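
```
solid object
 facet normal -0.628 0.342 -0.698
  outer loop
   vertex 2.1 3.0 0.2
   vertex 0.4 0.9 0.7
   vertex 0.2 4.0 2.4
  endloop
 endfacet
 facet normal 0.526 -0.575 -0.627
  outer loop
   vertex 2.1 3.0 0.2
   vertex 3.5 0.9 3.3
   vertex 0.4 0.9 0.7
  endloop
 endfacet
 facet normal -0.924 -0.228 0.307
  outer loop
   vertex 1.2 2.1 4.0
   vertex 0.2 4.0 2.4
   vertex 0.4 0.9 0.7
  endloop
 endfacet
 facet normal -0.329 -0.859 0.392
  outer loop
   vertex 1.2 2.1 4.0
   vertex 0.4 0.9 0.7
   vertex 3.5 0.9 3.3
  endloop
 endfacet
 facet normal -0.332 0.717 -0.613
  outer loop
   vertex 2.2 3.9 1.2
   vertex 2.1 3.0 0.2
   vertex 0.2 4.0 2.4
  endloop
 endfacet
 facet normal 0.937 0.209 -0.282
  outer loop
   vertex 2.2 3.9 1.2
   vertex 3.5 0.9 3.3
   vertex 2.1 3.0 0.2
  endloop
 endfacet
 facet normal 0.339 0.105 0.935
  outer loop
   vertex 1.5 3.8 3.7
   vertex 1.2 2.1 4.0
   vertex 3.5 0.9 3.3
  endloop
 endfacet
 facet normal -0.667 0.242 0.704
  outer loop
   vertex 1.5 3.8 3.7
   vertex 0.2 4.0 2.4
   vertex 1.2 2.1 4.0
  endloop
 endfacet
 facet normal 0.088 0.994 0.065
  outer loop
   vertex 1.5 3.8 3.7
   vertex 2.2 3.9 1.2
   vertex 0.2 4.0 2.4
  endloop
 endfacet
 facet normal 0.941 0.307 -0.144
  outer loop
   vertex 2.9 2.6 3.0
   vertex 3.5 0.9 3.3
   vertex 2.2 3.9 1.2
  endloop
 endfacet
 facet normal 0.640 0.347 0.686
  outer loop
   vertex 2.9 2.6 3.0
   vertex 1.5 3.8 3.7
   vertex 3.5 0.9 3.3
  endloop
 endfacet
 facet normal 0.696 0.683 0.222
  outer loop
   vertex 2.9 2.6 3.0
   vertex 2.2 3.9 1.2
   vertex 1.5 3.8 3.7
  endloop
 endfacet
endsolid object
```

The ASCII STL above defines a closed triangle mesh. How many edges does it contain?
18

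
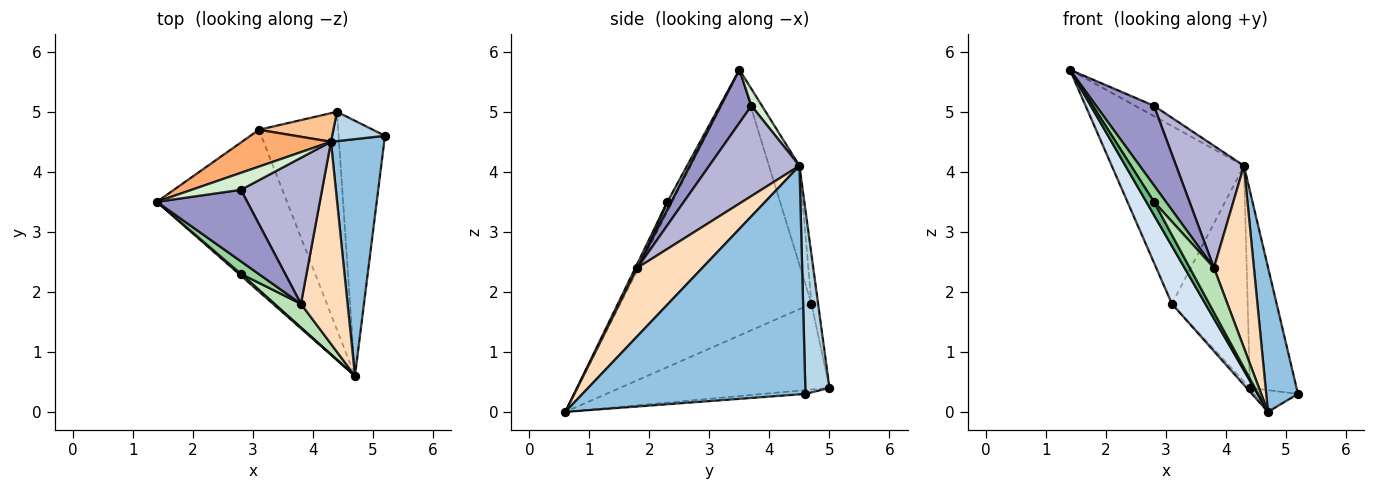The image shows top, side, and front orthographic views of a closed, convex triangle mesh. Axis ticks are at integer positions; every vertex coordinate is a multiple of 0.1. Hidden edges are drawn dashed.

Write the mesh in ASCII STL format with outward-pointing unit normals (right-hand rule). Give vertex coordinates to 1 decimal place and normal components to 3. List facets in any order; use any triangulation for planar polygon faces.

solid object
 facet normal -0.082 0.085 -0.993
  outer loop
   vertex 4.4 5.0 0.4
   vertex 5.2 4.6 0.3
   vertex 4.7 0.6 0.0
  endloop
 endfacet
 facet normal 0.965 -0.137 0.225
  outer loop
   vertex 4.3 4.5 4.1
   vertex 4.7 0.6 0.0
   vertex 5.2 4.6 0.3
  endloop
 endfacet
 facet normal 0.456 0.880 0.131
  outer loop
   vertex 4.3 4.5 4.1
   vertex 5.2 4.6 0.3
   vertex 4.4 5.0 0.4
  endloop
 endfacet
 facet normal -0.887 -0.155 -0.435
  outer loop
   vertex 3.1 4.7 1.8
   vertex 4.7 0.6 0.0
   vertex 1.4 3.5 5.7
  endloop
 endfacet
 facet normal -0.734 0.012 -0.679
  outer loop
   vertex 3.1 4.7 1.8
   vertex 4.4 5.0 0.4
   vertex 4.7 0.6 0.0
  endloop
 endfacet
 facet normal -0.220 0.955 0.198
  outer loop
   vertex 3.1 4.7 1.8
   vertex 1.4 3.5 5.7
   vertex 4.3 4.5 4.1
  endloop
 endfacet
 facet normal -0.087 0.988 0.131
  outer loop
   vertex 3.1 4.7 1.8
   vertex 4.3 4.5 4.1
   vertex 4.4 5.0 0.4
  endloop
 endfacet
 facet normal 0.736 -0.453 0.503
  outer loop
   vertex 3.8 1.8 2.4
   vertex 4.7 0.6 0.0
   vertex 4.3 4.5 4.1
  endloop
 endfacet
 facet normal -0.535 -0.837 0.116
  outer loop
   vertex 2.8 2.3 3.5
   vertex 1.4 3.5 5.7
   vertex 4.7 0.6 0.0
  endloop
 endfacet
 facet normal 0.257 -0.770 0.584
  outer loop
   vertex 2.8 2.3 3.5
   vertex 3.8 1.8 2.4
   vertex 1.4 3.5 5.7
  endloop
 endfacet
 facet normal 0.075 -0.880 0.468
  outer loop
   vertex 2.8 2.3 3.5
   vertex 4.7 0.6 0.0
   vertex 3.8 1.8 2.4
  endloop
 endfacet
 facet normal 0.280 0.500 0.820
  outer loop
   vertex 2.8 3.7 5.1
   vertex 4.3 4.5 4.1
   vertex 1.4 3.5 5.7
  endloop
 endfacet
 facet normal 0.366 -0.692 0.622
  outer loop
   vertex 2.8 3.7 5.1
   vertex 1.4 3.5 5.7
   vertex 3.8 1.8 2.4
  endloop
 endfacet
 facet normal 0.649 -0.488 0.584
  outer loop
   vertex 2.8 3.7 5.1
   vertex 3.8 1.8 2.4
   vertex 4.3 4.5 4.1
  endloop
 endfacet
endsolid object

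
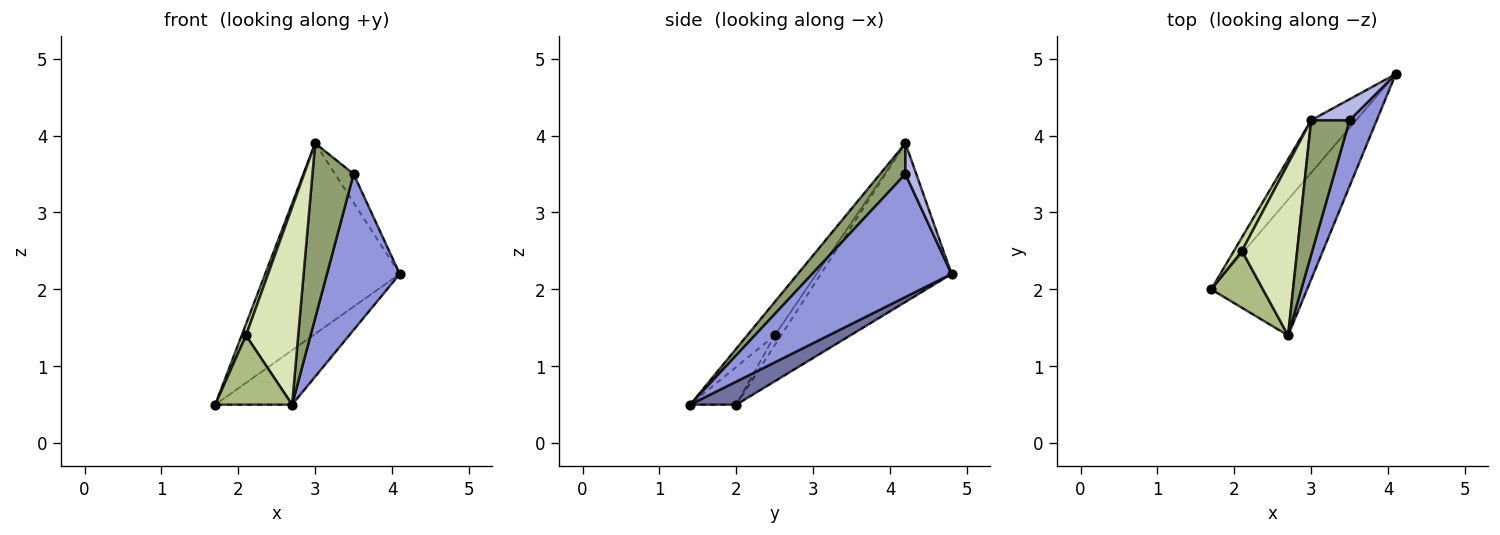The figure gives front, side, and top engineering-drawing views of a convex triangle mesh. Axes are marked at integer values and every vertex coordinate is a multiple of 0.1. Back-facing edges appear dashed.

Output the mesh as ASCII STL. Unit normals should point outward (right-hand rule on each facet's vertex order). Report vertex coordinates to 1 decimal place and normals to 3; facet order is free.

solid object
 facet normal 0.218 0.363 -0.906
  outer loop
   vertex 2.7 1.4 0.5
   vertex 1.7 2.0 0.5
   vertex 4.1 4.8 2.2
  endloop
 endfacet
 facet normal -0.684 0.704 -0.194
  outer loop
   vertex 3.0 4.2 3.9
   vertex 4.1 4.8 2.2
   vertex 1.7 2.0 0.5
  endloop
 endfacet
 facet normal 0.870 -0.454 0.192
  outer loop
   vertex 3.5 4.2 3.5
   vertex 2.7 1.4 0.5
   vertex 4.1 4.8 2.2
  endloop
 endfacet
 facet normal 0.427 0.730 0.534
  outer loop
   vertex 3.5 4.2 3.5
   vertex 4.1 4.8 2.2
   vertex 3.0 4.2 3.9
  endloop
 endfacet
 facet normal 0.438 -0.712 0.548
  outer loop
   vertex 3.5 4.2 3.5
   vertex 3.0 4.2 3.9
   vertex 2.7 1.4 0.5
  endloop
 endfacet
 facet normal -0.420 -0.701 0.576
  outer loop
   vertex 2.1 2.5 1.4
   vertex 1.7 2.0 0.5
   vertex 2.7 1.4 0.5
  endloop
 endfacet
 facet normal -0.684 -0.464 0.562
  outer loop
   vertex 2.1 2.5 1.4
   vertex 3.0 4.2 3.9
   vertex 1.7 2.0 0.5
  endloop
 endfacet
 facet normal -0.370 -0.701 0.610
  outer loop
   vertex 2.1 2.5 1.4
   vertex 2.7 1.4 0.5
   vertex 3.0 4.2 3.9
  endloop
 endfacet
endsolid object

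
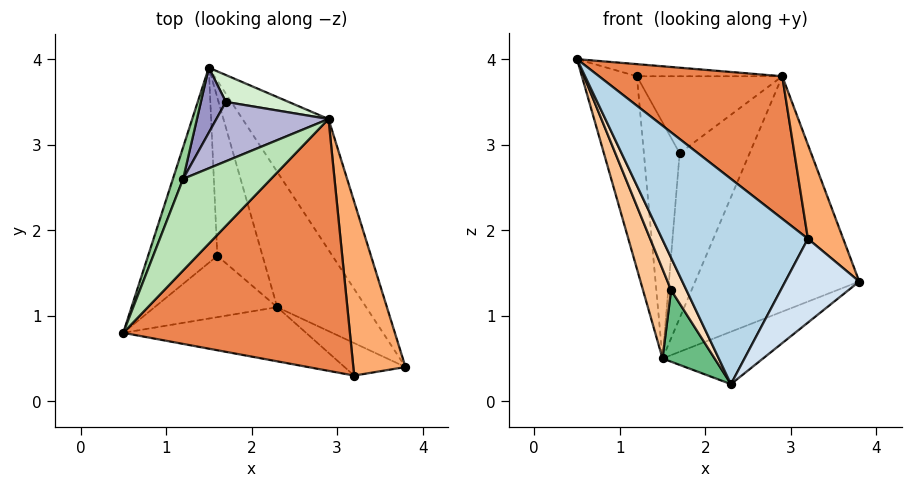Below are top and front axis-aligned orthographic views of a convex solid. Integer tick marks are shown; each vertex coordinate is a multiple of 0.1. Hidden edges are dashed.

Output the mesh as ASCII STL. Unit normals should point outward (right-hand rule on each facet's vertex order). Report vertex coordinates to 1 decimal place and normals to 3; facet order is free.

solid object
 facet normal 0.675 0.267 -0.688
  outer loop
   vertex 2.3 1.1 0.2
   vertex 1.5 3.9 0.5
   vertex 3.8 0.4 1.4
  endloop
 endfacet
 facet normal 0.835 0.480 -0.267
  outer loop
   vertex 2.9 3.3 3.8
   vertex 3.8 0.4 1.4
   vertex 1.5 3.9 0.5
  endloop
 endfacet
 facet normal -0.353 -0.905 -0.239
  outer loop
   vertex 3.2 0.3 1.9
   vertex 0.5 0.8 4.0
   vertex 2.3 1.1 0.2
  endloop
 endfacet
 facet normal -0.144 -0.923 -0.358
  outer loop
   vertex 3.2 0.3 1.9
   vertex 2.3 1.1 0.2
   vertex 3.8 0.4 1.4
  endloop
 endfacet
 facet normal 0.505 -0.425 0.751
  outer loop
   vertex 3.2 0.3 1.9
   vertex 2.9 3.3 3.8
   vertex 0.5 0.8 4.0
  endloop
 endfacet
 facet normal 0.630 -0.369 0.683
  outer loop
   vertex 3.2 0.3 1.9
   vertex 3.8 0.4 1.4
   vertex 2.9 3.3 3.8
  endloop
 endfacet
 facet normal -0.884 -0.195 -0.425
  outer loop
   vertex 1.6 1.7 1.3
   vertex 0.5 0.8 4.0
   vertex 1.5 3.9 0.5
  endloop
 endfacet
 facet normal -0.873 -0.227 -0.431
  outer loop
   vertex 1.6 1.7 1.3
   vertex 2.3 1.1 0.2
   vertex 0.5 0.8 4.0
  endloop
 endfacet
 facet normal -0.872 -0.202 -0.445
  outer loop
   vertex 1.6 1.7 1.3
   vertex 1.5 3.9 0.5
   vertex 2.3 1.1 0.2
  endloop
 endfacet
 facet normal -0.928 0.368 0.060
  outer loop
   vertex 1.2 2.6 3.8
   vertex 1.5 3.9 0.5
   vertex 0.5 0.8 4.0
  endloop
 endfacet
 facet normal -0.054 0.131 0.990
  outer loop
   vertex 1.2 2.6 3.8
   vertex 0.5 0.8 4.0
   vertex 2.9 3.3 3.8
  endloop
 endfacet
 facet normal 0.044 0.986 0.161
  outer loop
   vertex 1.7 3.5 2.9
   vertex 2.9 3.3 3.8
   vertex 1.5 3.9 0.5
  endloop
 endfacet
 facet normal -0.783 0.600 0.165
  outer loop
   vertex 1.7 3.5 2.9
   vertex 1.5 3.9 0.5
   vertex 1.2 2.6 3.8
  endloop
 endfacet
 facet normal -0.310 0.753 0.581
  outer loop
   vertex 1.7 3.5 2.9
   vertex 1.2 2.6 3.8
   vertex 2.9 3.3 3.8
  endloop
 endfacet
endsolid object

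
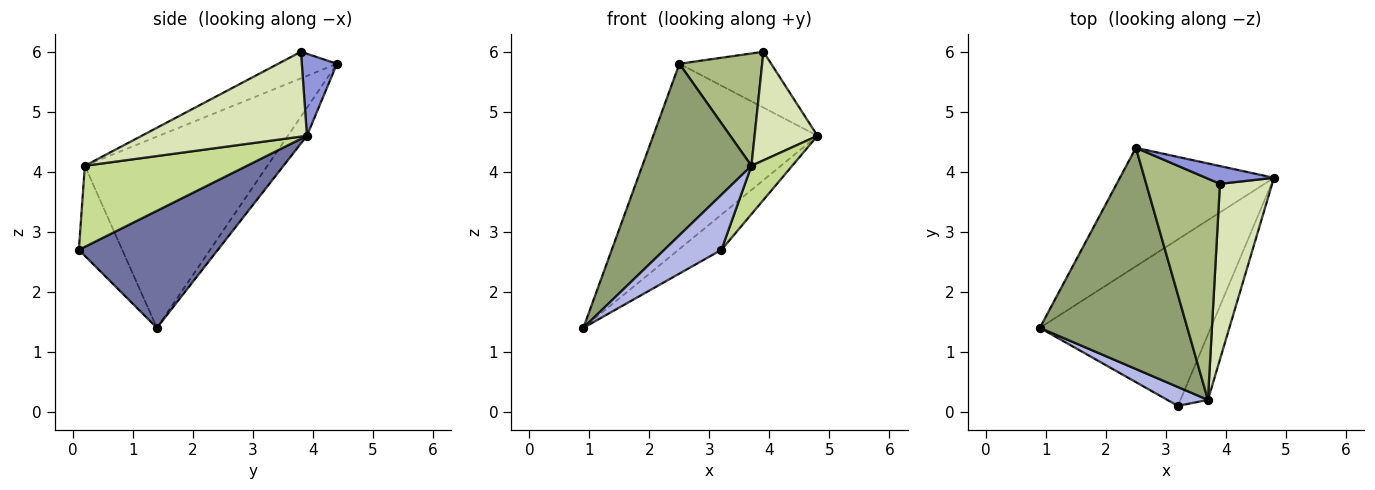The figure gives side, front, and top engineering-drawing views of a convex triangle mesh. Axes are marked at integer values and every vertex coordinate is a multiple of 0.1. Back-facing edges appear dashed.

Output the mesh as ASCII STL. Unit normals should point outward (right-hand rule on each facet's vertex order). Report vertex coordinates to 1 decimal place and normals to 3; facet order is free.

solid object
 facet normal 0.557 0.172 -0.813
  outer loop
   vertex 3.2 0.1 2.7
   vertex 0.9 1.4 1.4
   vertex 4.8 3.9 4.6
  endloop
 endfacet
 facet normal -0.097 0.838 -0.536
  outer loop
   vertex 2.5 4.4 5.8
   vertex 4.8 3.9 4.6
   vertex 0.9 1.4 1.4
  endloop
 endfacet
 facet normal 0.343 0.895 0.284
  outer loop
   vertex 3.9 3.8 6.0
   vertex 4.8 3.9 4.6
   vertex 2.5 4.4 5.8
  endloop
 endfacet
 facet normal -0.583 -0.769 0.263
  outer loop
   vertex 3.7 0.2 4.1
   vertex 0.9 1.4 1.4
   vertex 3.2 0.1 2.7
  endloop
 endfacet
 facet normal -0.716 -0.428 0.552
  outer loop
   vertex 3.7 0.2 4.1
   vertex 2.5 4.4 5.8
   vertex 0.9 1.4 1.4
  endloop
 endfacet
 facet normal -0.306 -0.431 0.849
  outer loop
   vertex 3.7 0.2 4.1
   vertex 3.9 3.8 6.0
   vertex 2.5 4.4 5.8
  endloop
 endfacet
 facet normal 0.921 -0.232 -0.312
  outer loop
   vertex 3.7 0.2 4.1
   vertex 3.2 0.1 2.7
   vertex 4.8 3.9 4.6
  endloop
 endfacet
 facet normal 0.810 -0.308 0.499
  outer loop
   vertex 3.7 0.2 4.1
   vertex 4.8 3.9 4.6
   vertex 3.9 3.8 6.0
  endloop
 endfacet
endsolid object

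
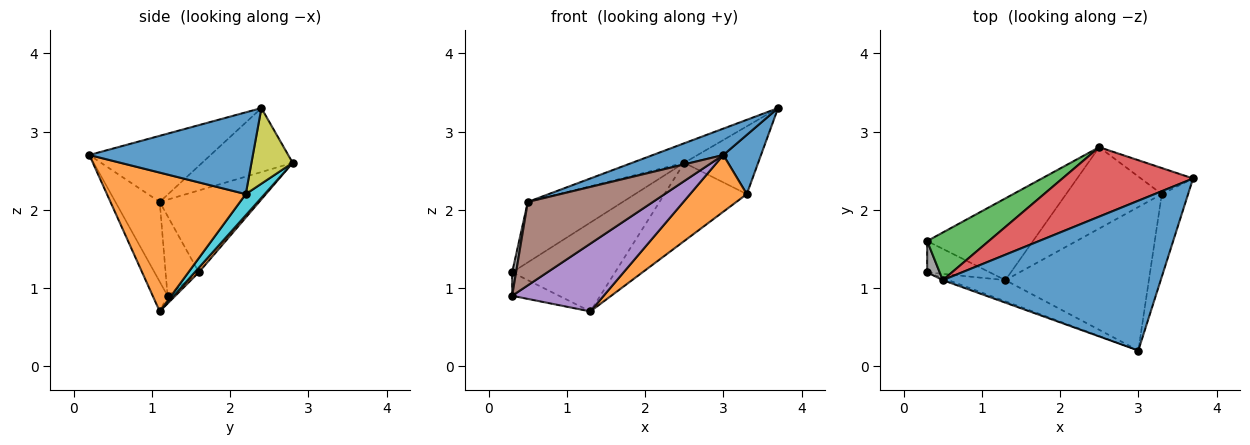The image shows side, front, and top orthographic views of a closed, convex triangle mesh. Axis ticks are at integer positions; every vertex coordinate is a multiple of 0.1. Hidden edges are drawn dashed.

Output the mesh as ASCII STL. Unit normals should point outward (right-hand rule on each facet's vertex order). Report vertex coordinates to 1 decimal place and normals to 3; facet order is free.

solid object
 facet normal -0.286 -0.166 0.944
  outer loop
   vertex 0.5 1.1 2.1
   vertex 3.0 0.2 2.7
   vertex 3.7 2.4 3.3
  endloop
 endfacet
 facet normal 0.029 0.736 -0.677
  outer loop
   vertex 2.5 2.8 2.6
   vertex 1.3 1.1 0.7
   vertex 0.3 1.6 1.2
  endloop
 endfacet
 facet normal -0.635 0.607 0.478
  outer loop
   vertex 2.5 2.8 2.6
   vertex 0.3 1.6 1.2
   vertex 0.5 1.1 2.1
  endloop
 endfacet
 facet normal -0.426 0.245 0.871
  outer loop
   vertex 2.5 2.8 2.6
   vertex 0.5 1.1 2.1
   vertex 3.7 2.4 3.3
  endloop
 endfacet
 facet normal -0.153 -0.943 -0.294
  outer loop
   vertex 0.3 1.2 0.9
   vertex 1.3 1.1 0.7
   vertex 3.0 0.2 2.7
  endloop
 endfacet
 facet normal -0.334 -0.942 -0.023
  outer loop
   vertex 0.3 1.2 0.9
   vertex 3.0 0.2 2.7
   vertex 0.5 1.1 2.1
  endloop
 endfacet
 facet normal -0.100 0.597 -0.796
  outer loop
   vertex 0.3 1.2 0.9
   vertex 0.3 1.6 1.2
   vertex 1.3 1.1 0.7
  endloop
 endfacet
 facet normal -0.981 -0.115 0.154
  outer loop
   vertex 0.3 1.2 0.9
   vertex 0.5 1.1 2.1
   vertex 0.3 1.6 1.2
  endloop
 endfacet
 facet normal 0.462 0.828 -0.318
  outer loop
   vertex 3.3 2.2 2.2
   vertex 2.5 2.8 2.6
   vertex 3.7 2.4 3.3
  endloop
 endfacet
 facet normal 0.157 0.684 -0.712
  outer loop
   vertex 3.3 2.2 2.2
   vertex 1.3 1.1 0.7
   vertex 2.5 2.8 2.6
  endloop
 endfacet
 facet normal 0.930 -0.214 -0.299
  outer loop
   vertex 3.3 2.2 2.2
   vertex 3.7 2.4 3.3
   vertex 3.0 0.2 2.7
  endloop
 endfacet
 facet normal 0.669 -0.273 -0.691
  outer loop
   vertex 3.3 2.2 2.2
   vertex 3.0 0.2 2.7
   vertex 1.3 1.1 0.7
  endloop
 endfacet
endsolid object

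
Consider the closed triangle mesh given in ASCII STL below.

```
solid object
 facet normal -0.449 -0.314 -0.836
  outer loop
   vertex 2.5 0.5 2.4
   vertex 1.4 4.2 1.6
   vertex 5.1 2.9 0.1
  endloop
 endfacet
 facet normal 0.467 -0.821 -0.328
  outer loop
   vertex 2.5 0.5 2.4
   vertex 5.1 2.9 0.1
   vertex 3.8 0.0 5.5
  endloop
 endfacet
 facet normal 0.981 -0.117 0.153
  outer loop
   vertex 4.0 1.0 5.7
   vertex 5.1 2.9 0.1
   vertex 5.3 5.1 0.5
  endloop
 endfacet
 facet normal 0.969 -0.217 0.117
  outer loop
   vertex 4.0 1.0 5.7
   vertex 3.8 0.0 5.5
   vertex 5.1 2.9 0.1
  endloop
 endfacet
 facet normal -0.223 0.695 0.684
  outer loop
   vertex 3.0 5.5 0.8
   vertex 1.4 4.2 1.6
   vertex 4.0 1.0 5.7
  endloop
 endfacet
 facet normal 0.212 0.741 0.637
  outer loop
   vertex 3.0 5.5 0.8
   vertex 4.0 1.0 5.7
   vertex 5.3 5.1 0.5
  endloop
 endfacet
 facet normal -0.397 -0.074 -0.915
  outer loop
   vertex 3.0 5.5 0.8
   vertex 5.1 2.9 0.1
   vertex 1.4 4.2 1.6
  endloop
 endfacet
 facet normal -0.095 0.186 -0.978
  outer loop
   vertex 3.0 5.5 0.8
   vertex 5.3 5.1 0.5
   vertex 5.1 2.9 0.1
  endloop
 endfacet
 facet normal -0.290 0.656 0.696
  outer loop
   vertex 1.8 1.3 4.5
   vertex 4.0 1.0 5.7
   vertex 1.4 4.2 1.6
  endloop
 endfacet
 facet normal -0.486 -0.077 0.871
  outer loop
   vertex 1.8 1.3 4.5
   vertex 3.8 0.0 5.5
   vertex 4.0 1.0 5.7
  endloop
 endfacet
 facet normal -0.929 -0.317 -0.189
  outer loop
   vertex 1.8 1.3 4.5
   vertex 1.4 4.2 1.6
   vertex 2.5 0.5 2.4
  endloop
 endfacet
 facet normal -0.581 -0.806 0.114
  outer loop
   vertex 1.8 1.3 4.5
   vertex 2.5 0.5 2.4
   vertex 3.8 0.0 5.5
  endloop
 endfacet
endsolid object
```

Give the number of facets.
12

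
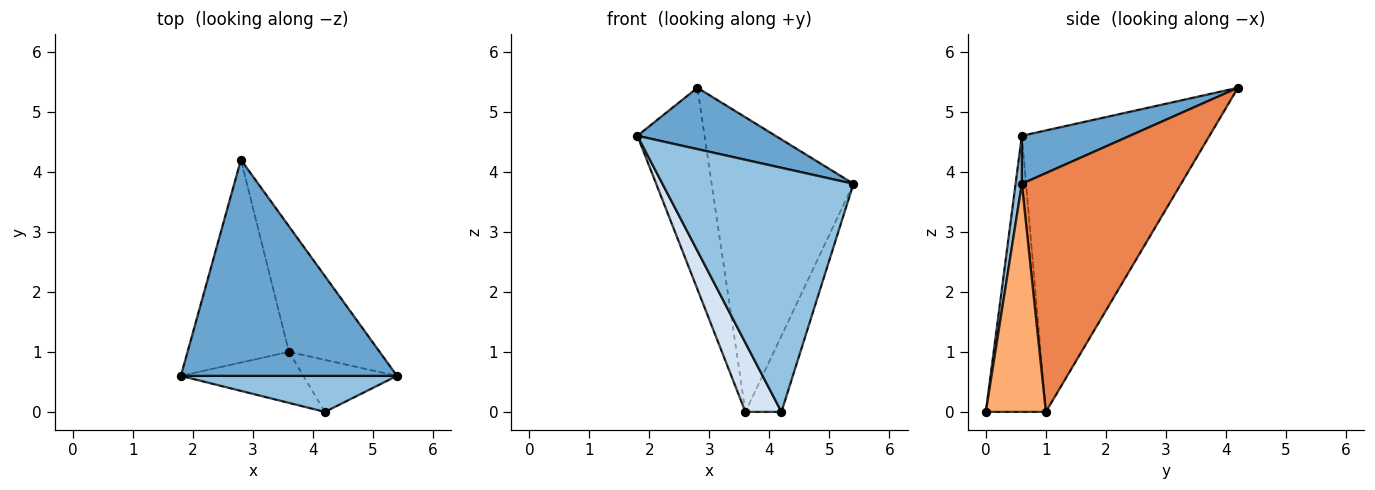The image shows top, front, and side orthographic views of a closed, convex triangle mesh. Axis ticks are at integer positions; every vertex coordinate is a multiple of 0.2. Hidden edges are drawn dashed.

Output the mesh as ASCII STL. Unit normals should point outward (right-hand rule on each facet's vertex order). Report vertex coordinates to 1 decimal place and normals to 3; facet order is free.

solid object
 facet normal 0.209 -0.267 0.941
  outer loop
   vertex 2.8 4.2 5.4
   vertex 1.8 0.6 4.6
   vertex 5.4 0.6 3.8
  endloop
 endfacet
 facet normal 0.032 -0.989 0.146
  outer loop
   vertex 4.2 0.0 0.0
   vertex 5.4 0.6 3.8
   vertex 1.8 0.6 4.6
  endloop
 endfacet
 facet normal -0.892 0.319 -0.321
  outer loop
   vertex 3.6 1.0 0.0
   vertex 1.8 0.6 4.6
   vertex 2.8 4.2 5.4
  endloop
 endfacet
 facet normal -0.801 -0.481 -0.355
  outer loop
   vertex 3.6 1.0 0.0
   vertex 4.2 0.0 0.0
   vertex 1.8 0.6 4.6
  endloop
 endfacet
 facet normal 0.718 0.640 -0.273
  outer loop
   vertex 3.6 1.0 0.0
   vertex 2.8 4.2 5.4
   vertex 5.4 0.6 3.8
  endloop
 endfacet
 facet normal 0.809 0.485 -0.332
  outer loop
   vertex 3.6 1.0 0.0
   vertex 5.4 0.6 3.8
   vertex 4.2 0.0 0.0
  endloop
 endfacet
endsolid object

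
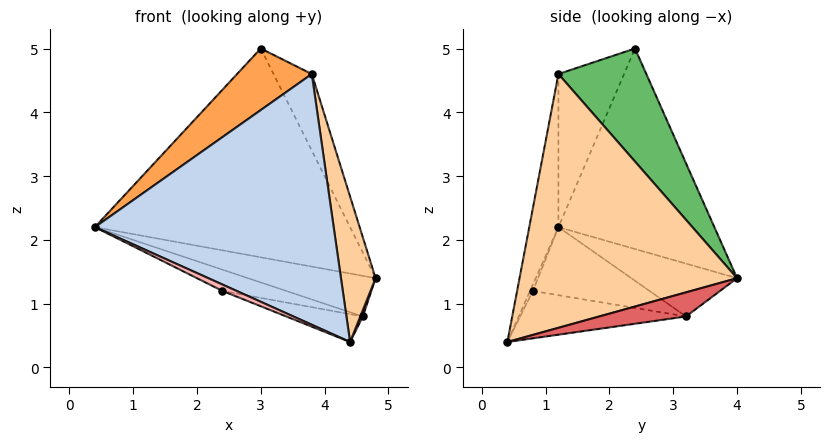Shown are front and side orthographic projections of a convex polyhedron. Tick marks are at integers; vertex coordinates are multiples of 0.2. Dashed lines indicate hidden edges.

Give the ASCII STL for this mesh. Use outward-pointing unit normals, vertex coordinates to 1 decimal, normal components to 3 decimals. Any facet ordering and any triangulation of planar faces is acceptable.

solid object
 facet normal -0.518 0.847 0.118
  outer loop
   vertex 3.0 2.4 5.0
   vertex 4.8 4.0 1.4
   vertex 0.4 1.2 2.2
  endloop
 endfacet
 facet normal -0.119 -0.978 0.169
  outer loop
   vertex 3.8 1.2 4.6
   vertex 0.4 1.2 2.2
   vertex 4.4 0.4 0.4
  endloop
 endfacet
 facet normal -0.482 -0.549 0.683
  outer loop
   vertex 3.8 1.2 4.6
   vertex 3.0 2.4 5.0
   vertex 0.4 1.2 2.2
  endloop
 endfacet
 facet normal 0.973 -0.155 0.169
  outer loop
   vertex 3.8 1.2 4.6
   vertex 4.4 0.4 0.4
   vertex 4.8 4.0 1.4
  endloop
 endfacet
 facet normal 0.774 0.337 0.537
  outer loop
   vertex 3.8 1.2 4.6
   vertex 4.8 4.0 1.4
   vertex 3.0 2.4 5.0
  endloop
 endfacet
 facet normal -0.495 0.597 -0.631
  outer loop
   vertex 4.6 3.2 0.8
   vertex 0.4 1.2 2.2
   vertex 4.8 4.0 1.4
  endloop
 endfacet
 facet normal 0.959 -0.028 -0.282
  outer loop
   vertex 4.6 3.2 0.8
   vertex 4.8 4.0 1.4
   vertex 4.4 0.4 0.4
  endloop
 endfacet
 facet normal -0.196 -0.981 0.000
  outer loop
   vertex 2.4 0.8 1.2
   vertex 4.4 0.4 0.4
   vertex 0.4 1.2 2.2
  endloop
 endfacet
 facet normal -0.401 0.219 -0.890
  outer loop
   vertex 2.4 0.8 1.2
   vertex 0.4 1.2 2.2
   vertex 4.6 3.2 0.8
  endloop
 endfacet
 facet normal -0.340 0.157 -0.927
  outer loop
   vertex 2.4 0.8 1.2
   vertex 4.6 3.2 0.8
   vertex 4.4 0.4 0.4
  endloop
 endfacet
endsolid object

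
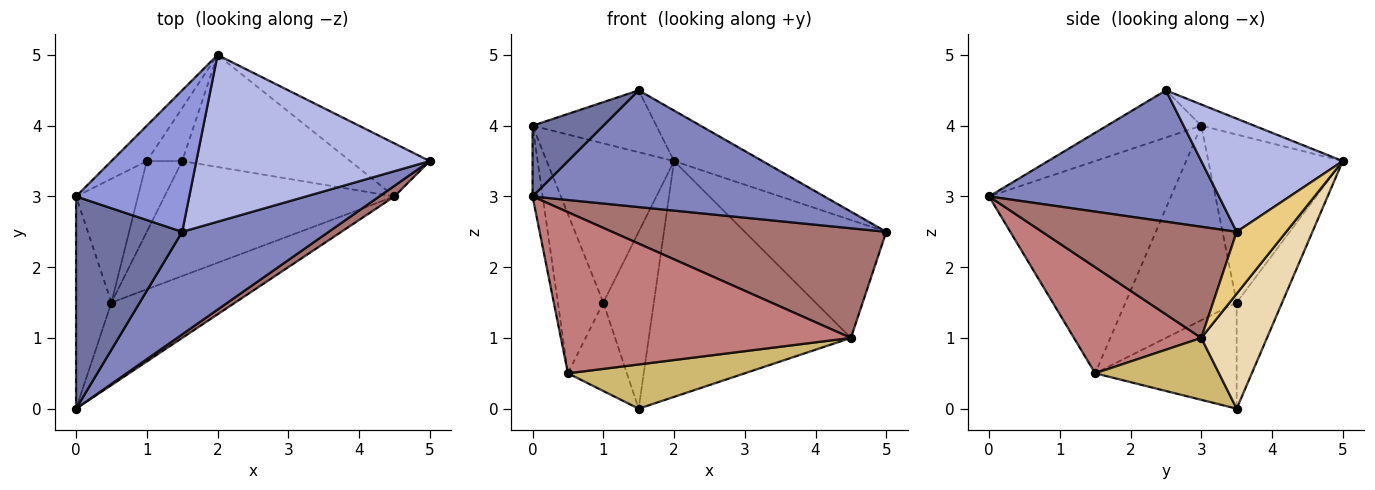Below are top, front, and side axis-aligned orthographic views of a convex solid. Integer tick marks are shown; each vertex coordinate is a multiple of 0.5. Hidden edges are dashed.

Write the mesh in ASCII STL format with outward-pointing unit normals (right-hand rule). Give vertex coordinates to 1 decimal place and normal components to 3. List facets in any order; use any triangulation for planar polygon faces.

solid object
 facet normal -0.389 -0.291 0.874
  outer loop
   vertex 1.5 2.5 4.5
   vertex 0.0 3.0 4.0
   vertex 0.0 0.0 3.0
  endloop
 endfacet
 facet normal 0.509 -0.646 0.568
  outer loop
   vertex 1.5 2.5 4.5
   vertex 0.0 0.0 3.0
   vertex 5.0 3.5 2.5
  endloop
 endfacet
 facet normal -0.169 0.395 0.903
  outer loop
   vertex 1.5 2.5 4.5
   vertex 2.0 5.0 3.5
   vertex 0.0 3.0 4.0
  endloop
 endfacet
 facet normal 0.421 0.263 0.868
  outer loop
   vertex 1.5 2.5 4.5
   vertex 5.0 3.5 2.5
   vertex 2.0 5.0 3.5
  endloop
 endfacet
 facet normal -0.985 0.055 -0.164
  outer loop
   vertex 0.5 1.5 0.5
   vertex 0.0 0.0 3.0
   vertex 0.0 3.0 4.0
  endloop
 endfacet
 facet normal -0.718 0.680 -0.151
  outer loop
   vertex 1.0 3.5 1.5
   vertex 0.0 3.0 4.0
   vertex 2.0 5.0 3.5
  endloop
 endfacet
 facet normal -0.653 0.725 -0.218
  outer loop
   vertex 1.0 3.5 1.5
   vertex 2.0 5.0 3.5
   vertex 1.5 3.5 0.0
  endloop
 endfacet
 facet normal -0.888 0.363 -0.282
  outer loop
   vertex 1.0 3.5 1.5
   vertex 0.5 1.5 0.5
   vertex 0.0 3.0 4.0
  endloop
 endfacet
 facet normal -0.882 0.368 -0.294
  outer loop
   vertex 1.0 3.5 1.5
   vertex 1.5 3.5 0.0
   vertex 0.5 1.5 0.5
  endloop
 endfacet
 facet normal 0.244 -0.348 -0.905
  outer loop
   vertex 4.5 3.0 1.0
   vertex 0.5 1.5 0.5
   vertex 1.5 3.5 0.0
  endloop
 endfacet
 facet normal 0.304 0.869 -0.391
  outer loop
   vertex 4.5 3.0 1.0
   vertex 2.0 5.0 3.5
   vertex 5.0 3.5 2.5
  endloop
 endfacet
 facet normal 0.282 0.867 -0.412
  outer loop
   vertex 4.5 3.0 1.0
   vertex 1.5 3.5 0.0
   vertex 2.0 5.0 3.5
  endloop
 endfacet
 facet normal 0.577 -0.813 0.079
  outer loop
   vertex 4.5 3.0 1.0
   vertex 5.0 3.5 2.5
   vertex 0.0 0.0 3.0
  endloop
 endfacet
 facet normal 0.364 -0.829 -0.425
  outer loop
   vertex 4.5 3.0 1.0
   vertex 0.0 0.0 3.0
   vertex 0.5 1.5 0.5
  endloop
 endfacet
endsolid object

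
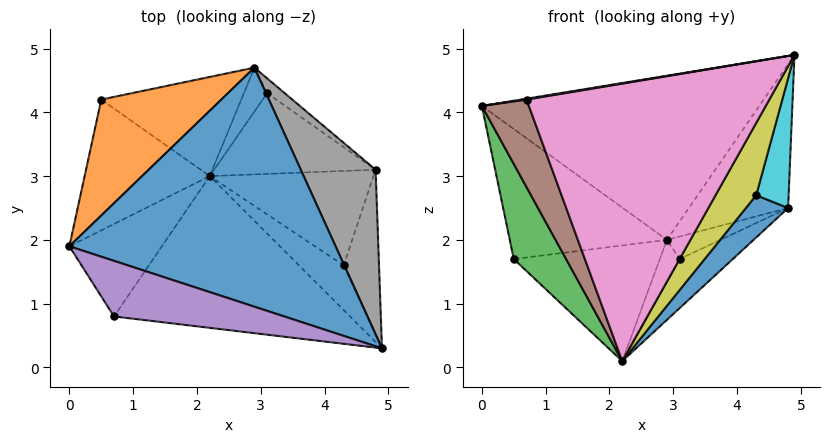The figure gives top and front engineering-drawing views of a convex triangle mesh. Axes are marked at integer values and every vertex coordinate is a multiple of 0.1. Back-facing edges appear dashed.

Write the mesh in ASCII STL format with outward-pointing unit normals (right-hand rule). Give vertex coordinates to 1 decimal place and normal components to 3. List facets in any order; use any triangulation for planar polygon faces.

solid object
 facet normal 0.050 0.565 0.823
  outer loop
   vertex 2.9 4.7 2.0
   vertex 0.0 1.9 4.1
   vertex 4.9 0.3 4.9
  endloop
 endfacet
 facet normal -0.232 0.726 0.647
  outer loop
   vertex 0.5 4.2 1.7
   vertex 0.0 1.9 4.1
   vertex 2.9 4.7 2.0
  endloop
 endfacet
 facet normal -0.762 -0.381 -0.524
  outer loop
   vertex 0.5 4.2 1.7
   vertex 2.2 3.0 0.1
   vertex 0.0 1.9 4.1
  endloop
 endfacet
 facet normal -0.077 0.757 -0.649
  outer loop
   vertex 0.5 4.2 1.7
   vertex 2.9 4.7 2.0
   vertex 2.2 3.0 0.1
  endloop
 endfacet
 facet normal -0.166 -0.016 0.986
  outer loop
   vertex 0.7 0.8 4.2
   vertex 4.9 0.3 4.9
   vertex 0.0 1.9 4.1
  endloop
 endfacet
 facet normal -0.699 -0.492 -0.520
  outer loop
   vertex 0.7 0.8 4.2
   vertex 0.0 1.9 4.1
   vertex 2.2 3.0 0.1
  endloop
 endfacet
 facet normal -0.024 -0.877 -0.480
  outer loop
   vertex 0.7 0.8 4.2
   vertex 2.2 3.0 0.1
   vertex 4.9 0.3 4.9
  endloop
 endfacet
 facet normal 0.335 0.620 0.709
  outer loop
   vertex 4.8 3.1 2.5
   vertex 2.9 4.7 2.0
   vertex 4.9 0.3 4.9
  endloop
 endfacet
 facet normal 0.083 -0.848 -0.524
  outer loop
   vertex 4.3 1.6 2.7
   vertex 4.9 0.3 4.9
   vertex 2.2 3.0 0.1
  endloop
 endfacet
 facet normal 0.839 -0.337 -0.428
  outer loop
   vertex 4.3 1.6 2.7
   vertex 4.8 3.1 2.5
   vertex 4.9 0.3 4.9
  endloop
 endfacet
 facet normal 0.651 -0.309 -0.693
  outer loop
   vertex 4.3 1.6 2.7
   vertex 2.2 3.0 0.1
   vertex 4.8 3.1 2.5
  endloop
 endfacet
 facet normal 0.280 0.662 -0.695
  outer loop
   vertex 3.1 4.3 1.7
   vertex 2.2 3.0 0.1
   vertex 2.9 4.7 2.0
  endloop
 endfacet
 facet normal 0.647 0.637 -0.419
  outer loop
   vertex 3.1 4.3 1.7
   vertex 2.9 4.7 2.0
   vertex 4.8 3.1 2.5
  endloop
 endfacet
 facet normal 0.609 0.412 -0.677
  outer loop
   vertex 3.1 4.3 1.7
   vertex 4.8 3.1 2.5
   vertex 2.2 3.0 0.1
  endloop
 endfacet
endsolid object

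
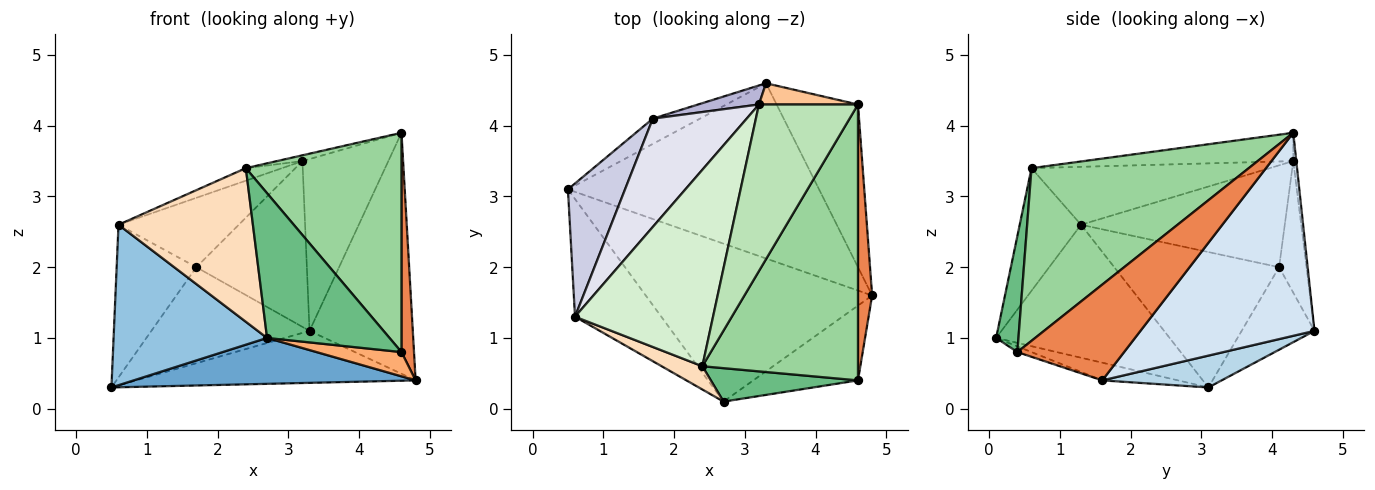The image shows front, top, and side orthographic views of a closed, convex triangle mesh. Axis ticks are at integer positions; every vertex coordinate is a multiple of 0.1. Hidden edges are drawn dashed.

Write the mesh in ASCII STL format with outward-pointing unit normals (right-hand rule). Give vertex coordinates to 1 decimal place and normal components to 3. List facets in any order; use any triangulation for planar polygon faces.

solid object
 facet normal -0.075 -0.278 -0.958
  outer loop
   vertex 2.7 0.1 1.0
   vertex 0.5 3.1 0.3
   vertex 4.8 1.6 0.4
  endloop
 endfacet
 facet normal -0.674 -0.596 -0.437
  outer loop
   vertex 0.6 1.3 2.6
   vertex 0.5 3.1 0.3
   vertex 2.7 0.1 1.0
  endloop
 endfacet
 facet normal 0.121 0.282 -0.952
  outer loop
   vertex 3.3 4.6 1.1
   vertex 4.8 1.6 0.4
   vertex 0.5 3.1 0.3
  endloop
 endfacet
 facet normal 0.813 0.483 -0.326
  outer loop
   vertex 3.3 4.6 1.1
   vertex 4.6 4.3 3.9
   vertex 4.8 1.6 0.4
  endloop
 endfacet
 facet normal 0.983 -0.115 0.145
  outer loop
   vertex 4.6 0.4 0.8
   vertex 4.8 1.6 0.4
   vertex 4.6 4.3 3.9
  endloop
 endfacet
 facet normal -0.051 -0.308 -0.950
  outer loop
   vertex 4.6 0.4 0.8
   vertex 2.7 0.1 1.0
   vertex 4.8 1.6 0.4
  endloop
 endfacet
 facet normal -0.035 0.992 0.123
  outer loop
   vertex 3.2 4.3 3.5
   vertex 4.6 4.3 3.9
   vertex 3.3 4.6 1.1
  endloop
 endfacet
 facet normal -0.411 -0.901 0.136
  outer loop
   vertex 2.4 0.6 3.4
   vertex 0.6 1.3 2.6
   vertex 2.7 0.1 1.0
  endloop
 endfacet
 facet normal 0.175 -0.959 0.222
  outer loop
   vertex 2.4 0.6 3.4
   vertex 2.7 0.1 1.0
   vertex 4.6 0.4 0.8
  endloop
 endfacet
 facet normal 0.656 -0.470 0.591
  outer loop
   vertex 2.4 0.6 3.4
   vertex 4.6 0.4 0.8
   vertex 4.6 4.3 3.9
  endloop
 endfacet
 facet normal -0.275 0.033 0.961
  outer loop
   vertex 2.4 0.6 3.4
   vertex 4.6 4.3 3.9
   vertex 3.2 4.3 3.5
  endloop
 endfacet
 facet normal -0.386 0.059 0.921
  outer loop
   vertex 2.4 0.6 3.4
   vertex 3.2 4.3 3.5
   vertex 0.6 1.3 2.6
  endloop
 endfacet
 facet normal -0.407 0.883 -0.232
  outer loop
   vertex 1.7 4.1 2.0
   vertex 3.3 4.6 1.1
   vertex 0.5 3.1 0.3
  endloop
 endfacet
 facet normal -0.239 0.965 0.111
  outer loop
   vertex 1.7 4.1 2.0
   vertex 3.2 4.3 3.5
   vertex 3.3 4.6 1.1
  endloop
 endfacet
 facet normal -0.842 0.407 0.355
  outer loop
   vertex 1.7 4.1 2.0
   vertex 0.5 3.1 0.3
   vertex 0.6 1.3 2.6
  endloop
 endfacet
 facet normal -0.675 0.398 0.622
  outer loop
   vertex 1.7 4.1 2.0
   vertex 0.6 1.3 2.6
   vertex 3.2 4.3 3.5
  endloop
 endfacet
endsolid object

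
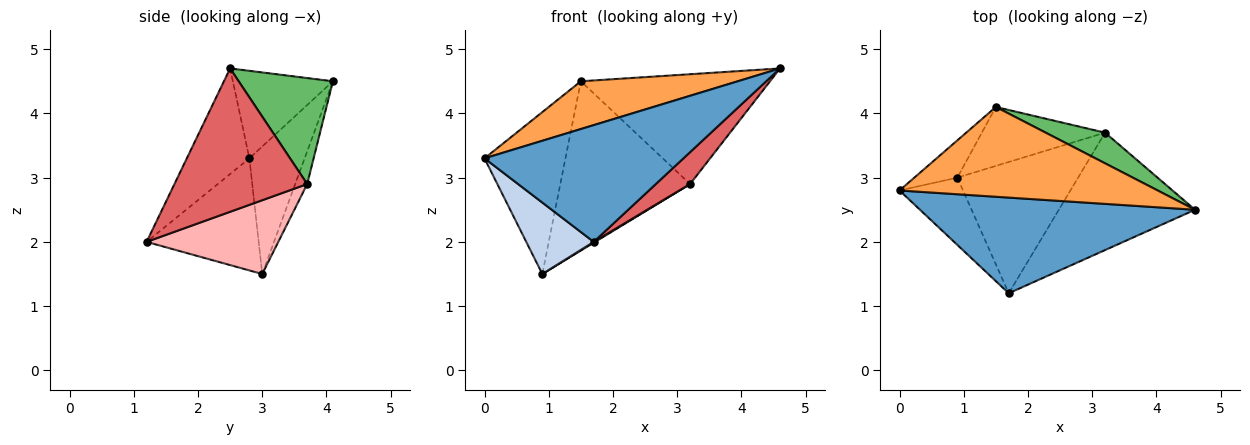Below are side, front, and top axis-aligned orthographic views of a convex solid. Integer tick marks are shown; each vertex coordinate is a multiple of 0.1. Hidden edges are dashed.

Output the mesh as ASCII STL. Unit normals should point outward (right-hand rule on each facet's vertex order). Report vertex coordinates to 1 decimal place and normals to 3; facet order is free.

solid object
 facet normal -0.236 -0.752 0.616
  outer loop
   vertex 1.7 1.2 2.0
   vertex 4.6 2.5 4.7
   vertex 0.0 2.8 3.3
  endloop
 endfacet
 facet normal -0.771 -0.464 -0.437
  outer loop
   vertex 0.9 3.0 1.5
   vertex 1.7 1.2 2.0
   vertex 0.0 2.8 3.3
  endloop
 endfacet
 facet normal -0.287 -0.450 0.846
  outer loop
   vertex 1.5 4.1 4.5
   vertex 0.0 2.8 3.3
   vertex 4.6 2.5 4.7
  endloop
 endfacet
 facet normal -0.554 0.811 -0.187
  outer loop
   vertex 1.5 4.1 4.5
   vertex 0.9 3.0 1.5
   vertex 0.0 2.8 3.3
  endloop
 endfacet
 facet normal 0.433 0.868 0.242
  outer loop
   vertex 3.2 3.7 2.9
   vertex 1.5 4.1 4.5
   vertex 4.6 2.5 4.7
  endloop
 endfacet
 facet normal -0.087 0.941 -0.328
  outer loop
   vertex 3.2 3.7 2.9
   vertex 0.9 3.0 1.5
   vertex 1.5 4.1 4.5
  endloop
 endfacet
 facet normal 0.713 -0.184 -0.677
  outer loop
   vertex 3.2 3.7 2.9
   vertex 4.6 2.5 4.7
   vertex 1.7 1.2 2.0
  endloop
 endfacet
 facet normal 0.521 -0.005 -0.853
  outer loop
   vertex 3.2 3.7 2.9
   vertex 1.7 1.2 2.0
   vertex 0.9 3.0 1.5
  endloop
 endfacet
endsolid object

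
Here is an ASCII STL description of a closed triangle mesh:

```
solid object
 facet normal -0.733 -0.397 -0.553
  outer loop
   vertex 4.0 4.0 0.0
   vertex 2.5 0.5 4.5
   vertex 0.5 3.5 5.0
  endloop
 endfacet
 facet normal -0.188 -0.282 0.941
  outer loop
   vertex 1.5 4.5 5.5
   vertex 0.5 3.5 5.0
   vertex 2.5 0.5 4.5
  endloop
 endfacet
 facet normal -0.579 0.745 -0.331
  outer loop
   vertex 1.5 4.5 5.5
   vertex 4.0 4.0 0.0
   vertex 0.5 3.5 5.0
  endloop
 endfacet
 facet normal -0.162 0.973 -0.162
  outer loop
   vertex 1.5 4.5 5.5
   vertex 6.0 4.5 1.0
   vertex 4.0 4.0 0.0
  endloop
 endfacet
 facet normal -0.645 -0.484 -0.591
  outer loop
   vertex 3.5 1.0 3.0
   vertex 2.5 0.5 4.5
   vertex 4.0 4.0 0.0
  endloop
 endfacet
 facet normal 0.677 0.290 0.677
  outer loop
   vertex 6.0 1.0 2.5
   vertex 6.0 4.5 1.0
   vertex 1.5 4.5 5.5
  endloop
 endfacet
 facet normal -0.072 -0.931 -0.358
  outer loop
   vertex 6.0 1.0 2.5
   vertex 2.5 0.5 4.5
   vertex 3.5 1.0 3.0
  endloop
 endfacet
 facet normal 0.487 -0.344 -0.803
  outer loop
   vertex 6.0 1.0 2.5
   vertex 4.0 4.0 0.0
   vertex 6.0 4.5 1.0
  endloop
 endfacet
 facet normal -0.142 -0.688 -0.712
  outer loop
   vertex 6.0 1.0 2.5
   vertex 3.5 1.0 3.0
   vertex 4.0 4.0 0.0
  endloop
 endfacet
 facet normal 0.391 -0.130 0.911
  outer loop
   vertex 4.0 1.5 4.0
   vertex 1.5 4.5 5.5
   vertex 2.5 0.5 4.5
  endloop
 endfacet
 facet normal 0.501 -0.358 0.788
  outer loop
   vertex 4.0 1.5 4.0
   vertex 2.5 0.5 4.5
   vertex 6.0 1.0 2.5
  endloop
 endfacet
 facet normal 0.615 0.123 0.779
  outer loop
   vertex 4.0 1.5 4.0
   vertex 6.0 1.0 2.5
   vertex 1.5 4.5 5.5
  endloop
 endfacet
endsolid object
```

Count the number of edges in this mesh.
18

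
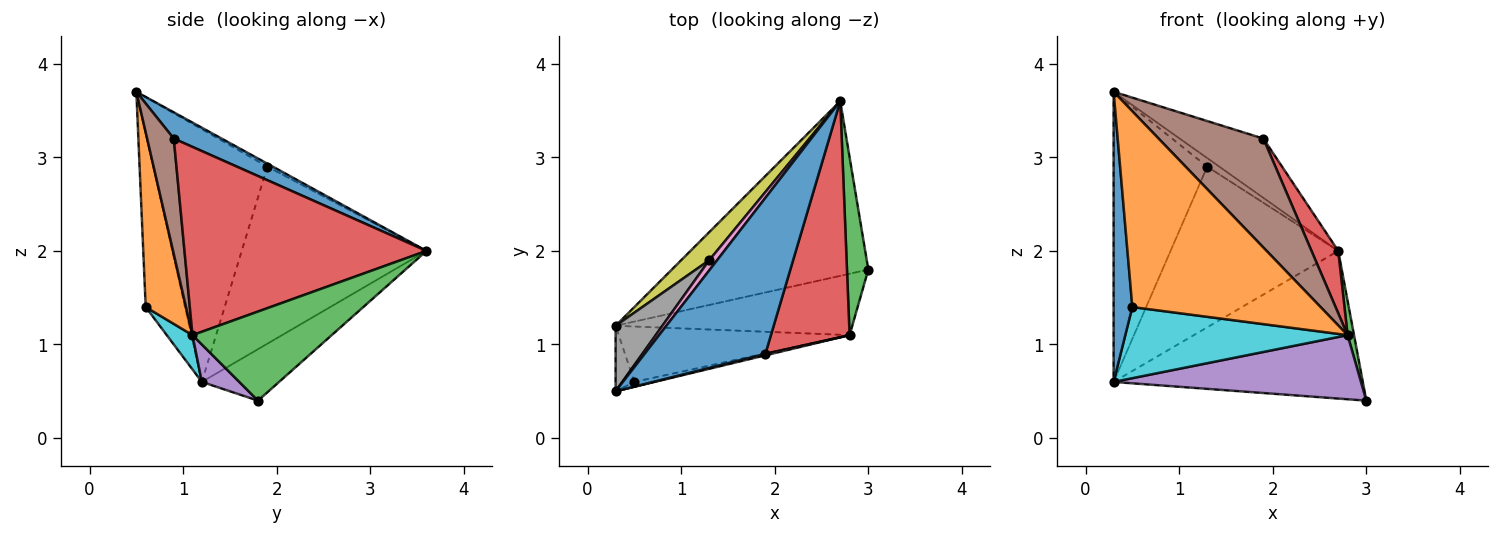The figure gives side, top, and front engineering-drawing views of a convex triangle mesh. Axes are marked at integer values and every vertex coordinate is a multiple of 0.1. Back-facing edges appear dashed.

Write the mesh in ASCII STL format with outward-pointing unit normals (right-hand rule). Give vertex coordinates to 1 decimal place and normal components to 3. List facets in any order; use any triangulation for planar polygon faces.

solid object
 facet normal 0.199 0.348 0.916
  outer loop
   vertex 1.9 0.9 3.2
   vertex 2.7 3.6 2.0
   vertex 0.3 0.5 3.7
  endloop
 endfacet
 facet normal -0.196 0.633 -0.749
  outer loop
   vertex 0.3 1.2 0.6
   vertex 2.7 3.6 2.0
   vertex 3.0 1.8 0.4
  endloop
 endfacet
 facet normal 0.972 -0.045 0.233
  outer loop
   vertex 2.8 1.1 1.1
   vertex 3.0 1.8 0.4
   vertex 2.7 3.6 2.0
  endloop
 endfacet
 facet normal 0.918 -0.101 0.384
  outer loop
   vertex 2.8 1.1 1.1
   vertex 2.7 3.6 2.0
   vertex 1.9 0.9 3.2
  endloop
 endfacet
 facet normal 0.109 -0.718 -0.687
  outer loop
   vertex 2.8 1.1 1.1
   vertex 0.3 1.2 0.6
   vertex 3.0 1.8 0.4
  endloop
 endfacet
 facet normal 0.246 -0.969 0.013
  outer loop
   vertex 2.8 1.1 1.1
   vertex 1.9 0.9 3.2
   vertex 0.3 0.5 3.7
  endloop
 endfacet
 facet normal -0.282 0.620 0.732
  outer loop
   vertex 1.3 1.9 2.9
   vertex 0.3 0.5 3.7
   vertex 2.7 3.6 2.0
  endloop
 endfacet
 facet normal -0.765 0.628 0.142
  outer loop
   vertex 1.3 1.9 2.9
   vertex 0.3 1.2 0.6
   vertex 0.3 0.5 3.7
  endloop
 endfacet
 facet normal -0.735 0.667 0.117
  outer loop
   vertex 1.3 1.9 2.9
   vertex 2.7 3.6 2.0
   vertex 0.3 1.2 0.6
  endloop
 endfacet
 facet normal 0.091 -0.786 -0.612
  outer loop
   vertex 0.5 0.6 1.4
   vertex 0.3 1.2 0.6
   vertex 2.8 1.1 1.1
  endloop
 endfacet
 facet normal -0.898 -0.428 -0.097
  outer loop
   vertex 0.5 0.6 1.4
   vertex 0.3 0.5 3.7
   vertex 0.3 1.2 0.6
  endloop
 endfacet
 facet normal 0.209 -0.978 -0.024
  outer loop
   vertex 0.5 0.6 1.4
   vertex 2.8 1.1 1.1
   vertex 0.3 0.5 3.7
  endloop
 endfacet
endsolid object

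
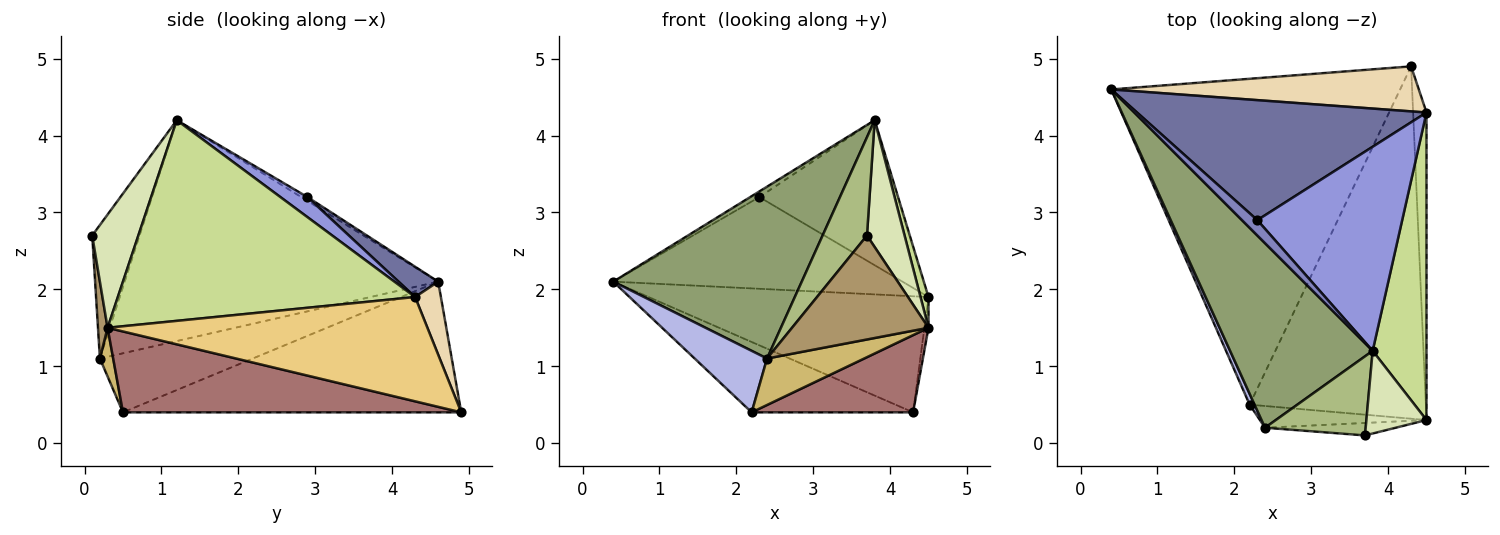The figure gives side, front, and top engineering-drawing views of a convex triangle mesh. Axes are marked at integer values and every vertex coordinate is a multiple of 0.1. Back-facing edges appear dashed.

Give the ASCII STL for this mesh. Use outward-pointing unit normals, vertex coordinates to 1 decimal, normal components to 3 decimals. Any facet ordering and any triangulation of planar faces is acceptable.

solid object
 facet normal 0.083 0.605 0.792
  outer loop
   vertex 2.3 2.9 3.2
   vertex 4.5 4.3 1.9
   vertex 0.4 4.6 2.1
  endloop
 endfacet
 facet normal -0.228 0.336 0.914
  outer loop
   vertex 2.3 2.9 3.2
   vertex 0.4 4.6 2.1
   vertex 3.8 1.2 4.2
  endloop
 endfacet
 facet normal 0.112 0.576 0.810
  outer loop
   vertex 2.3 2.9 3.2
   vertex 3.8 1.2 4.2
   vertex 4.5 4.3 1.9
  endloop
 endfacet
 facet normal -0.901 -0.427 0.075
  outer loop
   vertex 2.4 0.2 1.1
   vertex 0.4 4.6 2.1
   vertex 2.2 0.5 0.4
  endloop
 endfacet
 facet normal -0.750 -0.451 0.484
  outer loop
   vertex 2.4 0.2 1.1
   vertex 3.8 1.2 4.2
   vertex 0.4 4.6 2.1
  endloop
 endfacet
 facet normal -0.639 -0.599 0.482
  outer loop
   vertex 2.4 0.2 1.1
   vertex 3.7 0.1 2.7
   vertex 3.8 1.2 4.2
  endloop
 endfacet
 facet normal 0.966 -0.026 0.259
  outer loop
   vertex 4.5 0.3 1.5
   vertex 4.5 4.3 1.9
   vertex 3.8 1.2 4.2
  endloop
 endfacet
 facet normal 0.717 -0.584 0.381
  outer loop
   vertex 4.5 0.3 1.5
   vertex 3.8 1.2 4.2
   vertex 3.7 0.1 2.7
  endloop
 endfacet
 facet normal 0.070 -0.990 -0.119
  outer loop
   vertex 4.5 0.3 1.5
   vertex 3.7 0.1 2.7
   vertex 2.4 0.2 1.1
  endloop
 endfacet
 facet normal 0.123 -0.899 -0.420
  outer loop
   vertex 4.5 0.3 1.5
   vertex 2.4 0.2 1.1
   vertex 2.2 0.5 0.4
  endloop
 endfacet
 facet normal 0.992 0.013 -0.127
  outer loop
   vertex 4.3 4.9 0.4
   vertex 4.5 4.3 1.9
   vertex 4.5 0.3 1.5
  endloop
 endfacet
 facet normal 0.086 0.929 0.360
  outer loop
   vertex 4.3 4.9 0.4
   vertex 0.4 4.6 2.1
   vertex 4.5 4.3 1.9
  endloop
 endfacet
 facet normal 0.409 -0.195 -0.891
  outer loop
   vertex 4.3 4.9 0.4
   vertex 4.5 0.3 1.5
   vertex 2.2 0.5 0.4
  endloop
 endfacet
 facet normal -0.405 0.193 -0.894
  outer loop
   vertex 4.3 4.9 0.4
   vertex 2.2 0.5 0.4
   vertex 0.4 4.6 2.1
  endloop
 endfacet
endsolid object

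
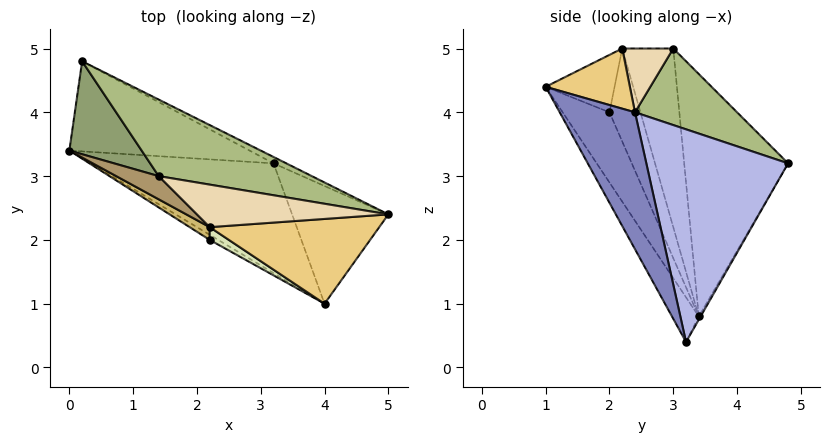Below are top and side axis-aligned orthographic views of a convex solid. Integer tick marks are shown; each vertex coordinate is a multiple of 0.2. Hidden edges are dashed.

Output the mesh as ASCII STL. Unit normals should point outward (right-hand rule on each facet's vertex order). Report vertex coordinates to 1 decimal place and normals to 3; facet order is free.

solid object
 facet normal -0.113 -0.880 -0.461
  outer loop
   vertex 3.2 3.2 0.4
   vertex 4.0 1.0 4.4
   vertex 0.0 3.4 0.8
  endloop
 endfacet
 facet normal 0.655 -0.599 -0.461
  outer loop
   vertex 3.2 3.2 0.4
   vertex 5.0 2.4 4.0
   vertex 4.0 1.0 4.4
  endloop
 endfacet
 facet normal -0.009 0.864 -0.503
  outer loop
   vertex 3.2 3.2 0.4
   vertex 0.0 3.4 0.8
   vertex 0.2 4.8 3.2
  endloop
 endfacet
 facet normal 0.451 0.892 -0.027
  outer loop
   vertex 3.2 3.2 0.4
   vertex 0.2 4.8 3.2
   vertex 5.0 2.4 4.0
  endloop
 endfacet
 facet normal -0.904 -0.333 0.270
  outer loop
   vertex 1.4 3.0 5.0
   vertex 0.2 4.8 3.2
   vertex 0.0 3.4 0.8
  endloop
 endfacet
 facet normal 0.287 0.766 0.575
  outer loop
   vertex 1.4 3.0 5.0
   vertex 5.0 2.4 4.0
   vertex 0.2 4.8 3.2
  endloop
 endfacet
 facet normal -0.475 -0.878 -0.058
  outer loop
   vertex 2.2 2.0 4.0
   vertex 0.0 3.4 0.8
   vertex 4.0 1.0 4.4
  endloop
 endfacet
 facet normal -0.507 -0.845 0.169
  outer loop
   vertex 2.2 2.2 5.0
   vertex 2.2 2.0 4.0
   vertex 4.0 1.0 4.4
  endloop
 endfacet
 facet normal -0.697 -0.697 0.166
  outer loop
   vertex 2.2 2.2 5.0
   vertex 1.4 3.0 5.0
   vertex 0.0 3.4 0.8
  endloop
 endfacet
 facet normal -0.673 -0.726 0.145
  outer loop
   vertex 2.2 2.2 5.0
   vertex 0.0 3.4 0.8
   vertex 2.2 2.0 4.0
  endloop
 endfacet
 facet normal 0.334 0.030 0.942
  outer loop
   vertex 2.2 2.2 5.0
   vertex 4.0 1.0 4.4
   vertex 5.0 2.4 4.0
  endloop
 endfacet
 facet normal 0.302 0.302 0.905
  outer loop
   vertex 2.2 2.2 5.0
   vertex 5.0 2.4 4.0
   vertex 1.4 3.0 5.0
  endloop
 endfacet
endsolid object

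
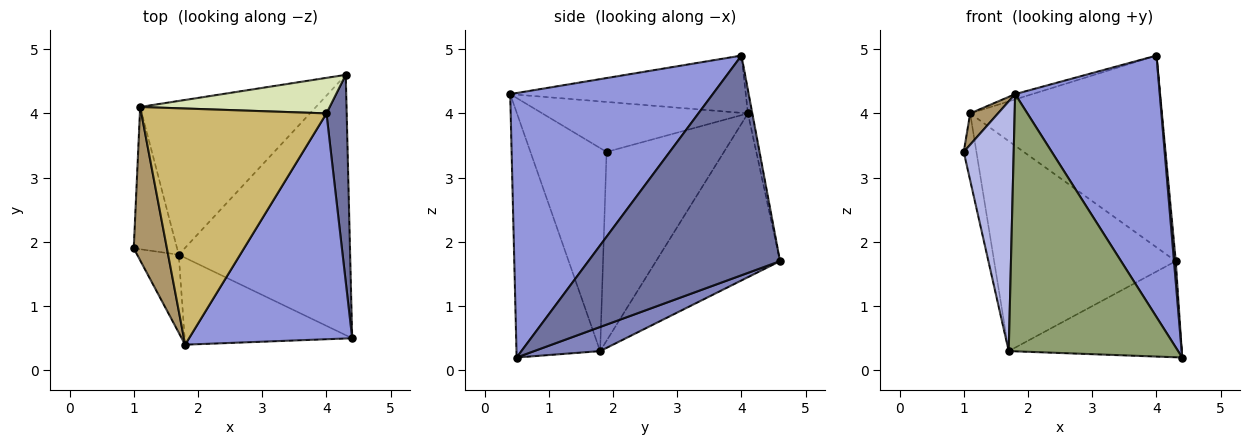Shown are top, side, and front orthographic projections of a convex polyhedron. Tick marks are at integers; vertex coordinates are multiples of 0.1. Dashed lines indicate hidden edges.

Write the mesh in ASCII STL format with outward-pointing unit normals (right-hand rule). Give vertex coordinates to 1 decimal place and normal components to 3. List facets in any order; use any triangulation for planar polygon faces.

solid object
 facet normal 0.996 -0.009 0.092
  outer loop
   vertex 4.0 4.0 4.9
   vertex 4.4 0.5 0.2
   vertex 4.3 4.6 1.7
  endloop
 endfacet
 facet normal 0.131 0.343 -0.930
  outer loop
   vertex 1.7 1.8 0.3
   vertex 4.3 4.6 1.7
   vertex 4.4 0.5 0.2
  endloop
 endfacet
 facet normal 0.727 -0.519 0.449
  outer loop
   vertex 1.8 0.4 4.3
   vertex 4.4 0.5 0.2
   vertex 4.0 4.0 4.9
  endloop
 endfacet
 facet normal -0.824 -0.541 -0.169
  outer loop
   vertex 1.8 0.4 4.3
   vertex 1.0 1.9 3.4
   vertex 1.7 1.8 0.3
  endloop
 endfacet
 facet normal -0.424 -0.858 -0.290
  outer loop
   vertex 1.8 0.4 4.3
   vertex 1.7 1.8 0.3
   vertex 4.4 0.5 0.2
  endloop
 endfacet
 facet normal -0.969 0.105 -0.222
  outer loop
   vertex 1.1 4.1 4.0
   vertex 1.7 1.8 0.3
   vertex 1.0 1.9 3.4
  endloop
 endfacet
 facet normal -0.482 0.707 -0.518
  outer loop
   vertex 1.1 4.1 4.0
   vertex 4.3 4.6 1.7
   vertex 1.7 1.8 0.3
  endloop
 endfacet
 facet normal -0.023 0.983 0.182
  outer loop
   vertex 1.1 4.1 4.0
   vertex 4.0 4.0 4.9
   vertex 4.3 4.6 1.7
  endloop
 endfacet
 facet normal -0.828 -0.112 0.549
  outer loop
   vertex 1.1 4.1 4.0
   vertex 1.0 1.9 3.4
   vertex 1.8 0.4 4.3
  endloop
 endfacet
 facet normal -0.296 0.022 0.955
  outer loop
   vertex 1.1 4.1 4.0
   vertex 1.8 0.4 4.3
   vertex 4.0 4.0 4.9
  endloop
 endfacet
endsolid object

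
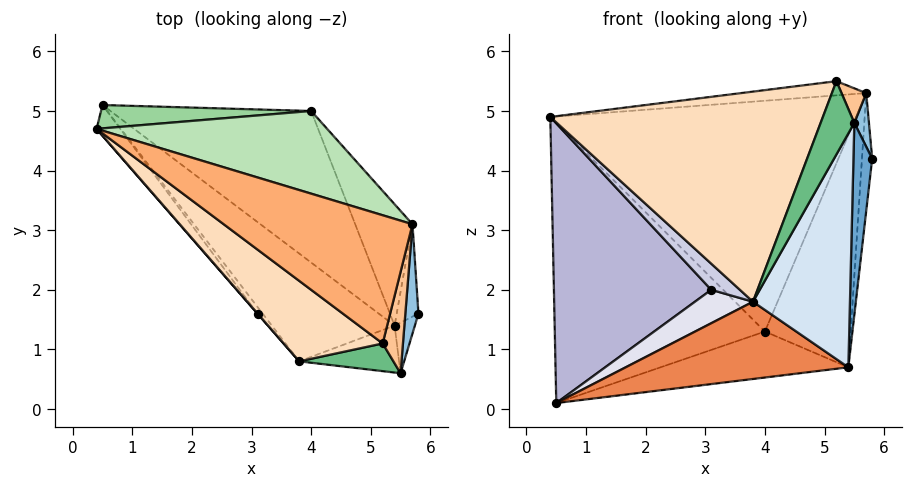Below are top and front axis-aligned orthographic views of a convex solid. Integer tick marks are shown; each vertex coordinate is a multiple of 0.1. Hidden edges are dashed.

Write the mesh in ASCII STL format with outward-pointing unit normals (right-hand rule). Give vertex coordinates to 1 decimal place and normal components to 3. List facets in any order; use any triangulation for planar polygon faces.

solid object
 facet normal 0.938 -0.334 -0.088
  outer loop
   vertex 5.4 1.4 0.7
   vertex 5.8 1.6 4.2
   vertex 5.5 0.6 4.8
  endloop
 endfacet
 facet normal 0.956 -0.129 0.263
  outer loop
   vertex 5.7 3.1 5.3
   vertex 5.5 0.6 4.8
   vertex 5.8 1.6 4.2
  endloop
 endfacet
 facet normal 0.981 0.154 -0.121
  outer loop
   vertex 5.7 3.1 5.3
   vertex 5.8 1.6 4.2
   vertex 5.4 1.4 0.7
  endloop
 endfacet
 facet normal 0.226 -0.955 -0.192
  outer loop
   vertex 3.8 0.8 1.8
   vertex 5.4 1.4 0.7
   vertex 5.5 0.6 4.8
  endloop
 endfacet
 facet normal -0.322 -0.551 -0.769
  outer loop
   vertex 3.8 0.8 1.8
   vertex 0.5 5.1 0.1
   vertex 5.4 1.4 0.7
  endloop
 endfacet
 facet normal -0.042 0.110 0.993
  outer loop
   vertex 5.2 1.1 5.5
   vertex 5.7 3.1 5.3
   vertex 0.4 4.7 4.9
  endloop
 endfacet
 facet normal 0.858 -0.166 0.486
  outer loop
   vertex 5.2 1.1 5.5
   vertex 5.5 0.6 4.8
   vertex 5.7 3.1 5.3
  endloop
 endfacet
 facet normal -0.597 -0.749 0.287
  outer loop
   vertex 5.2 1.1 5.5
   vertex 0.4 4.7 4.9
   vertex 3.8 0.8 1.8
  endloop
 endfacet
 facet normal -0.592 -0.754 0.285
  outer loop
   vertex 5.2 1.1 5.5
   vertex 3.8 0.8 1.8
   vertex 5.5 0.6 4.8
  endloop
 endfacet
 facet normal 0.000 0.997 0.083
  outer loop
   vertex 4.0 5.0 1.3
   vertex 0.5 5.1 0.1
   vertex 0.4 4.7 4.9
  endloop
 endfacet
 facet normal 0.251 0.911 0.326
  outer loop
   vertex 4.0 5.0 1.3
   vertex 0.4 4.7 4.9
   vertex 5.7 3.1 5.3
  endloop
 endfacet
 facet normal 0.319 0.275 -0.907
  outer loop
   vertex 4.0 5.0 1.3
   vertex 5.4 1.4 0.7
   vertex 0.5 5.1 0.1
  endloop
 endfacet
 facet normal 0.901 0.384 -0.201
  outer loop
   vertex 4.0 5.0 1.3
   vertex 5.7 3.1 5.3
   vertex 5.4 1.4 0.7
  endloop
 endfacet
 facet normal -0.783 -0.618 -0.068
  outer loop
   vertex 3.1 1.6 2.0
   vertex 0.4 4.7 4.9
   vertex 0.5 5.1 0.1
  endloop
 endfacet
 facet normal -0.752 -0.659 0.004
  outer loop
   vertex 3.1 1.6 2.0
   vertex 3.8 0.8 1.8
   vertex 0.4 4.7 4.9
  endloop
 endfacet
 facet normal -0.762 -0.635 -0.127
  outer loop
   vertex 3.1 1.6 2.0
   vertex 0.5 5.1 0.1
   vertex 3.8 0.8 1.8
  endloop
 endfacet
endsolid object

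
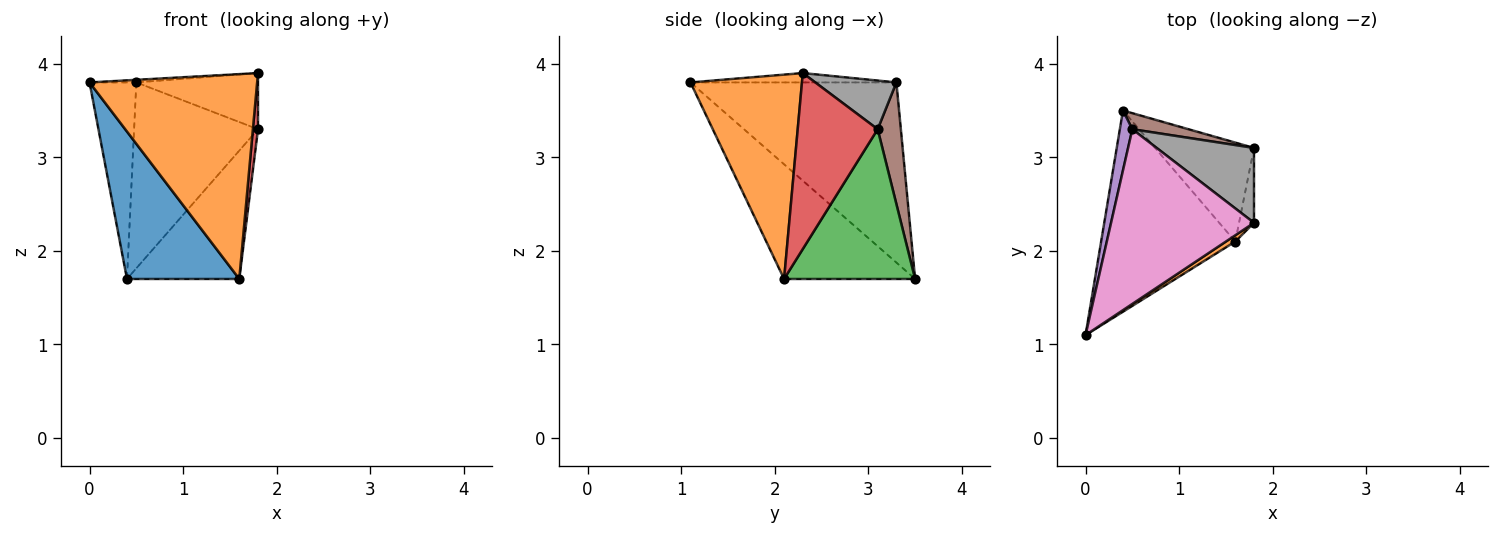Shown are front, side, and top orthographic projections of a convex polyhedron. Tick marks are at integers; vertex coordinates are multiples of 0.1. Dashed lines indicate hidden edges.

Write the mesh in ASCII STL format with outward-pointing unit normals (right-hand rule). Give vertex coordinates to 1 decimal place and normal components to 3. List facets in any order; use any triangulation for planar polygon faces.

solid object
 facet normal -0.568 -0.487 -0.664
  outer loop
   vertex 1.6 2.1 1.7
   vertex 0.0 1.1 3.8
   vertex 0.4 3.5 1.7
  endloop
 endfacet
 facet normal 0.554 -0.832 0.025
  outer loop
   vertex 1.6 2.1 1.7
   vertex 1.8 2.3 3.9
   vertex 0.0 1.1 3.8
  endloop
 endfacet
 facet normal 0.679 0.582 -0.448
  outer loop
   vertex 1.6 2.1 1.7
   vertex 0.4 3.5 1.7
   vertex 1.8 3.1 3.3
  endloop
 endfacet
 facet normal 0.994 -0.063 -0.085
  outer loop
   vertex 1.6 2.1 1.7
   vertex 1.8 3.1 3.3
   vertex 1.8 2.3 3.9
  endloop
 endfacet
 facet normal -0.973 0.221 0.067
  outer loop
   vertex 0.5 3.3 3.8
   vertex 0.4 3.5 1.7
   vertex 0.0 1.1 3.8
  endloop
 endfacet
 facet normal 0.183 0.979 0.085
  outer loop
   vertex 0.5 3.3 3.8
   vertex 1.8 3.1 3.3
   vertex 0.4 3.5 1.7
  endloop
 endfacet
 facet normal -0.065 0.015 0.998
  outer loop
   vertex 0.5 3.3 3.8
   vertex 0.0 1.1 3.8
   vertex 1.8 2.3 3.9
  endloop
 endfacet
 facet normal 0.371 0.557 0.743
  outer loop
   vertex 0.5 3.3 3.8
   vertex 1.8 2.3 3.9
   vertex 1.8 3.1 3.3
  endloop
 endfacet
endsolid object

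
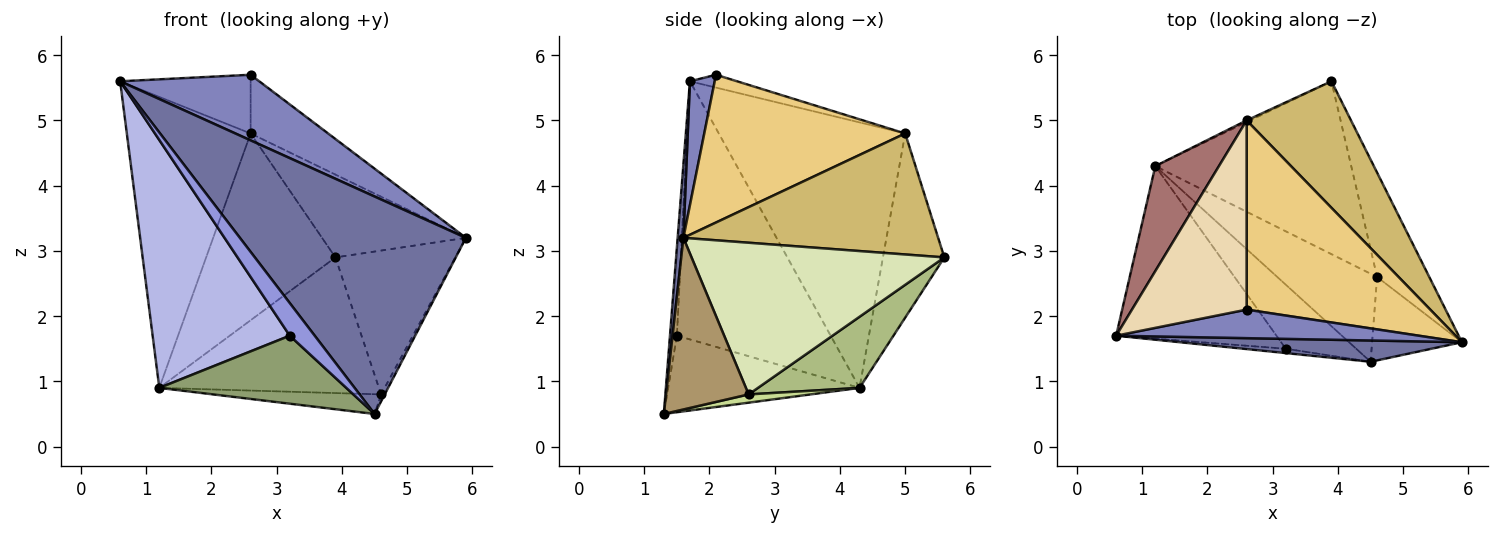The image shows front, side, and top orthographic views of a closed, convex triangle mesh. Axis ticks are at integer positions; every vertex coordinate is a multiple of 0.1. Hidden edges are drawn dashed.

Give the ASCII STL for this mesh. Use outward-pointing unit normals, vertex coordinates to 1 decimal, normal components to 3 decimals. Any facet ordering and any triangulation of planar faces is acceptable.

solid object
 facet normal 0.025 -0.995 0.097
  outer loop
   vertex 4.5 1.3 0.5
   vertex 5.9 1.6 3.2
   vertex 0.6 1.7 5.6
  endloop
 endfacet
 facet normal 0.161 -0.905 0.394
  outer loop
   vertex 2.6 2.1 5.7
   vertex 0.6 1.7 5.6
   vertex 5.9 1.6 3.2
  endloop
 endfacet
 facet normal -0.265 -0.956 -0.127
  outer loop
   vertex 3.2 1.5 1.7
   vertex 4.5 1.3 0.5
   vertex 0.6 1.7 5.6
  endloop
 endfacet
 facet normal -0.677 -0.604 -0.420
  outer loop
   vertex 3.2 1.5 1.7
   vertex 0.6 1.7 5.6
   vertex 1.2 4.3 0.9
  endloop
 endfacet
 facet normal -0.597 -0.584 -0.550
  outer loop
   vertex 3.2 1.5 1.7
   vertex 1.2 4.3 0.9
   vertex 4.5 1.3 0.5
  endloop
 endfacet
 facet normal 0.275 0.594 -0.756
  outer loop
   vertex 4.6 2.6 0.8
   vertex 1.2 4.3 0.9
   vertex 3.9 5.6 2.9
  endloop
 endfacet
 facet normal 0.081 0.218 -0.973
  outer loop
   vertex 4.6 2.6 0.8
   vertex 4.5 1.3 0.5
   vertex 1.2 4.3 0.9
  endloop
 endfacet
 facet normal 0.863 0.409 -0.297
  outer loop
   vertex 4.6 2.6 0.8
   vertex 3.9 5.6 2.9
   vertex 5.9 1.6 3.2
  endloop
 endfacet
 facet normal 0.885 0.039 -0.463
  outer loop
   vertex 4.6 2.6 0.8
   vertex 5.9 1.6 3.2
   vertex 4.5 1.3 0.5
  endloop
 endfacet
 facet normal 0.696 0.393 0.601
  outer loop
   vertex 2.6 5.0 4.8
   vertex 5.9 1.6 3.2
   vertex 3.9 5.6 2.9
  endloop
 endfacet
 facet normal 0.609 0.235 0.757
  outer loop
   vertex 2.6 5.0 4.8
   vertex 2.6 2.1 5.7
   vertex 5.9 1.6 3.2
  endloop
 endfacet
 facet normal -0.106 0.295 0.950
  outer loop
   vertex 2.6 5.0 4.8
   vertex 0.6 1.7 5.6
   vertex 2.6 2.1 5.7
  endloop
 endfacet
 facet normal -0.817 0.543 0.196
  outer loop
   vertex 2.6 5.0 4.8
   vertex 1.2 4.3 0.9
   vertex 0.6 1.7 5.6
  endloop
 endfacet
 facet normal -0.429 0.903 -0.008
  outer loop
   vertex 2.6 5.0 4.8
   vertex 3.9 5.6 2.9
   vertex 1.2 4.3 0.9
  endloop
 endfacet
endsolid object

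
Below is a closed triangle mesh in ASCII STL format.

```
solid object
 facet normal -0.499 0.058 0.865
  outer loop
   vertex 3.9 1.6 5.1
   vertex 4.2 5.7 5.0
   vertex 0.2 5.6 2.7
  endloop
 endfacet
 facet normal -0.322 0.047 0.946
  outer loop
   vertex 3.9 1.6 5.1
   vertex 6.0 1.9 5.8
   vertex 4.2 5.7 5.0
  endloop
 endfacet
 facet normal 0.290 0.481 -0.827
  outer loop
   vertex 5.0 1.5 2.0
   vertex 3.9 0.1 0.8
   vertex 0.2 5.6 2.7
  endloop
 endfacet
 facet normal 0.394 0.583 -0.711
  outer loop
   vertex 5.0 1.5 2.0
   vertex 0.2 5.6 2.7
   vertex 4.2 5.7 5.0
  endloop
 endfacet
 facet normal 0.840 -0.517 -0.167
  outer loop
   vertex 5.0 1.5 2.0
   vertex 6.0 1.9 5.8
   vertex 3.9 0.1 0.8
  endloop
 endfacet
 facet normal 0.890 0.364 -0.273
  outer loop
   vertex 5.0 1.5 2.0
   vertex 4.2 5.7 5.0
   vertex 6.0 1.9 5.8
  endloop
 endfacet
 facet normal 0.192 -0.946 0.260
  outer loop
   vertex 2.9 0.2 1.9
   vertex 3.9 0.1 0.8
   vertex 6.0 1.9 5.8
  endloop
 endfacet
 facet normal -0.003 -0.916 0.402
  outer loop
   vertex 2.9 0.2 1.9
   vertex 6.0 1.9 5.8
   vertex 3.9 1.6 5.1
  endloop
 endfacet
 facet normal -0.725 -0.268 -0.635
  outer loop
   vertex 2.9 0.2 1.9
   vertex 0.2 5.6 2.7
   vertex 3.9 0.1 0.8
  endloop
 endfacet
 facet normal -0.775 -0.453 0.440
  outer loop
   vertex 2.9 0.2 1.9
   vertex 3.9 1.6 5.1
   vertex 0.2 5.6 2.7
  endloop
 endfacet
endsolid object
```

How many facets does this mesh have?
10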